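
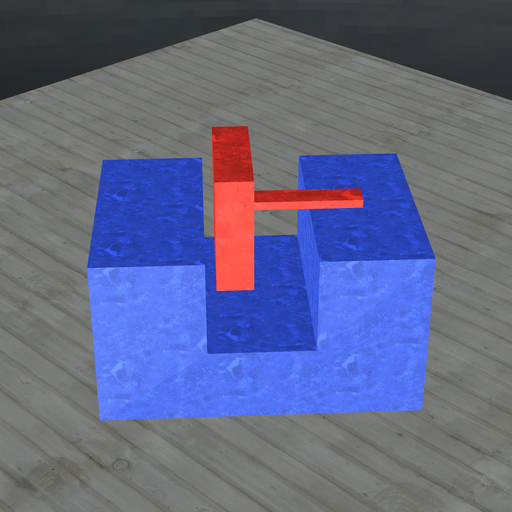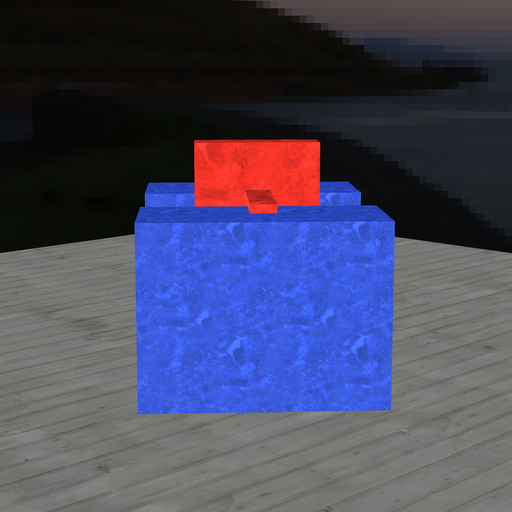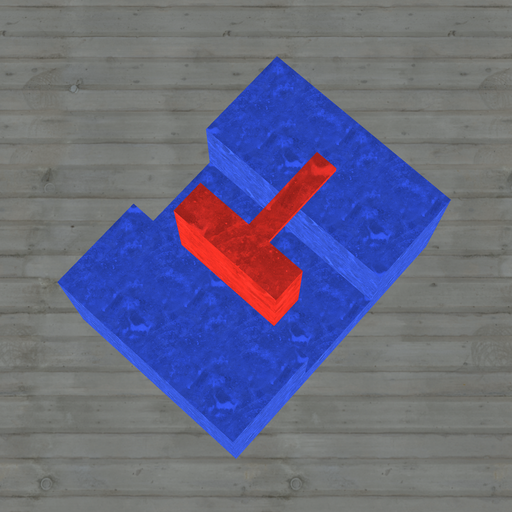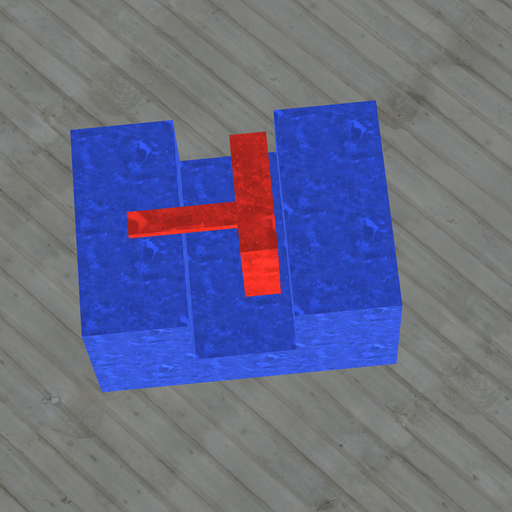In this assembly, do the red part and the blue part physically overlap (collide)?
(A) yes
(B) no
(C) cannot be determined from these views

(B) no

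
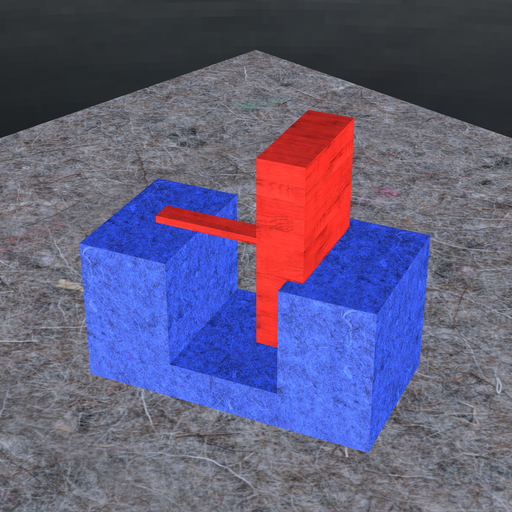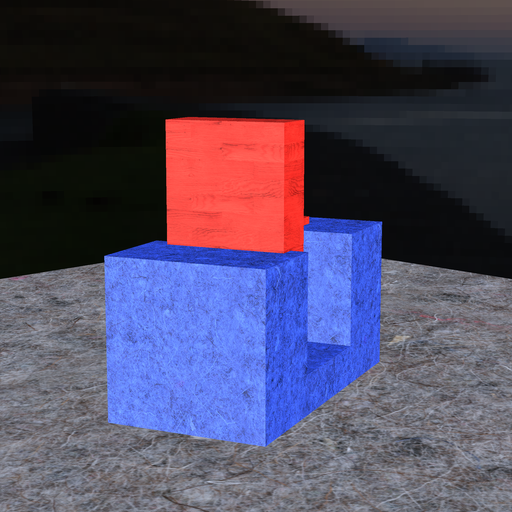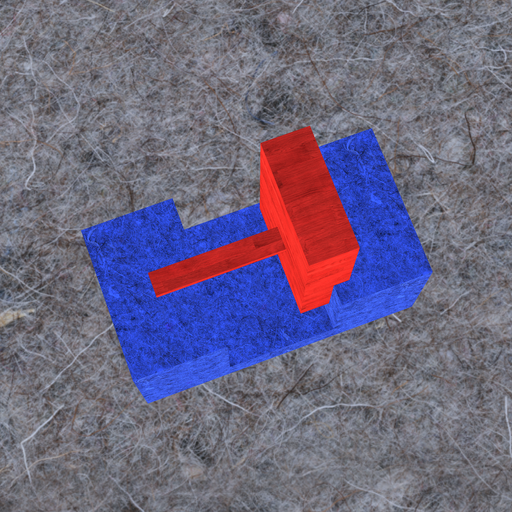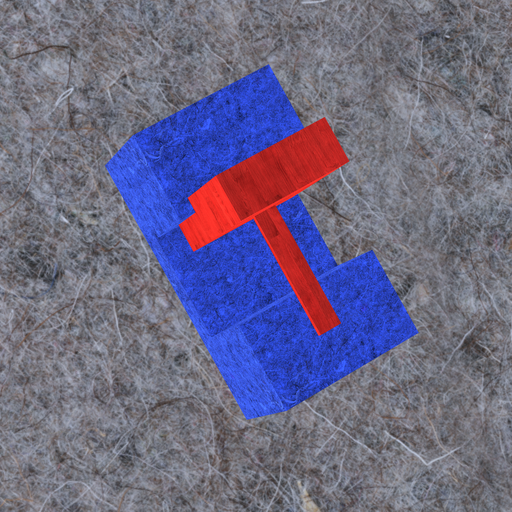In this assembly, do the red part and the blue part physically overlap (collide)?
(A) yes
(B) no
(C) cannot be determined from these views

(A) yes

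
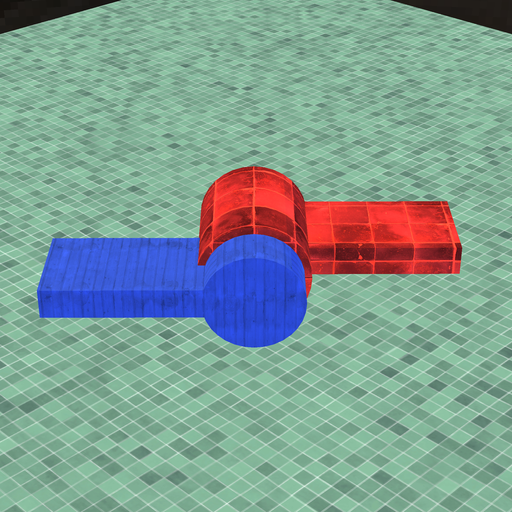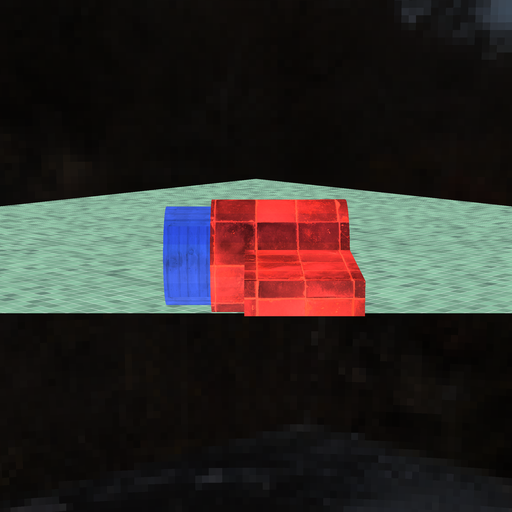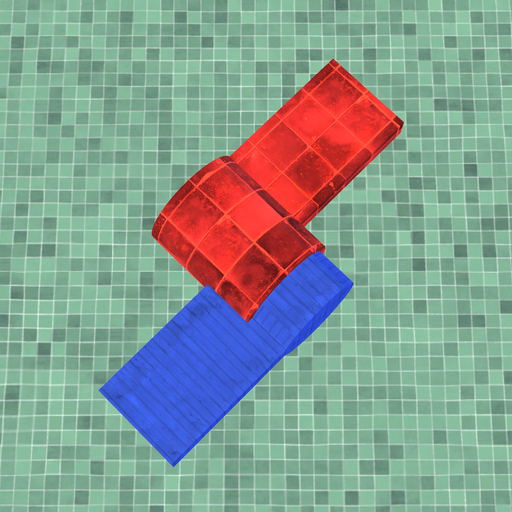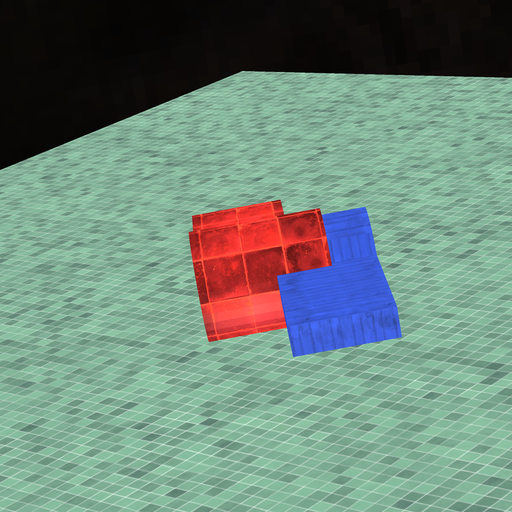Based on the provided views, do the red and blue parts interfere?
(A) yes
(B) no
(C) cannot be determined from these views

(A) yes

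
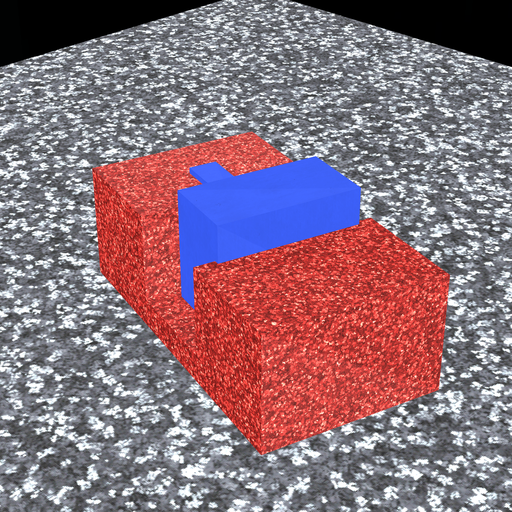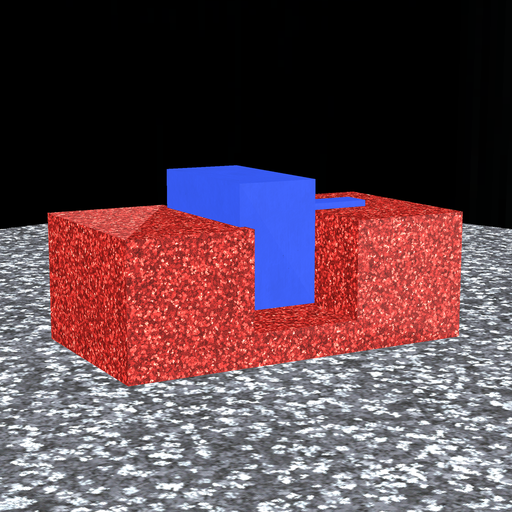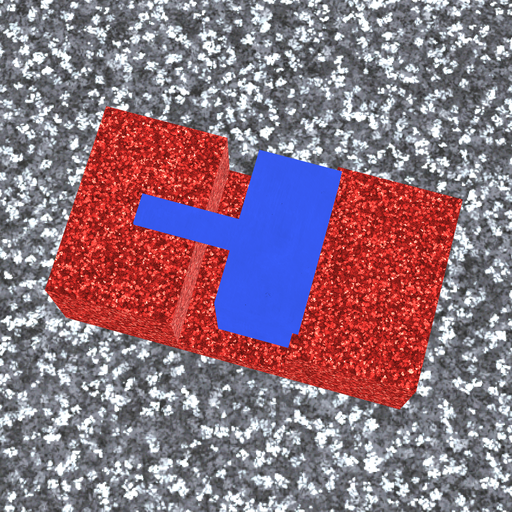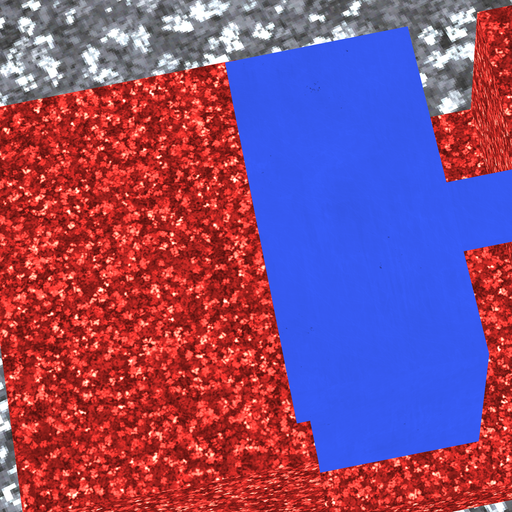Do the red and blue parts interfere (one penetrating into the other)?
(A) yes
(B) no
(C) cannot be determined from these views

(A) yes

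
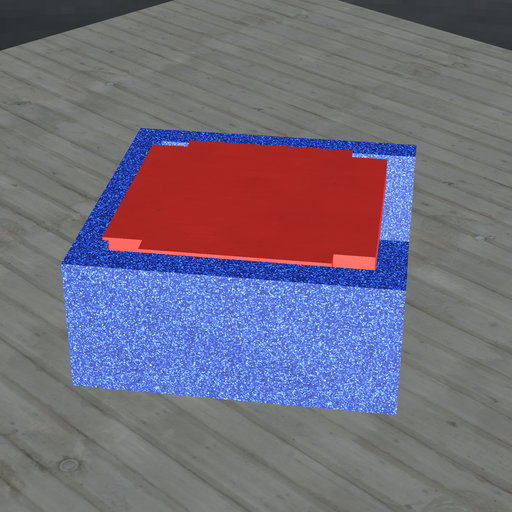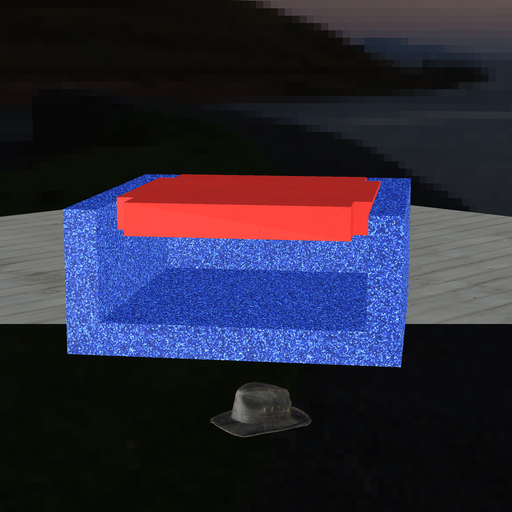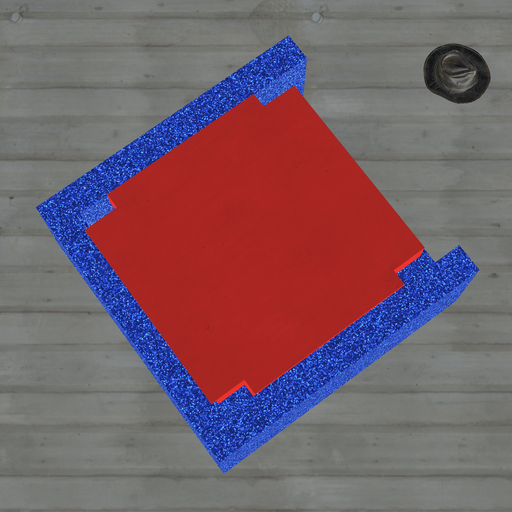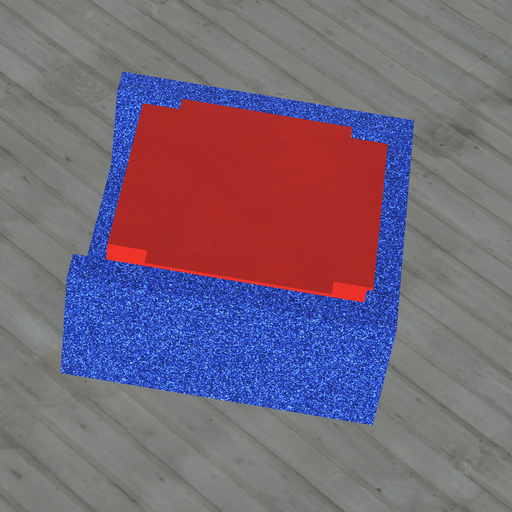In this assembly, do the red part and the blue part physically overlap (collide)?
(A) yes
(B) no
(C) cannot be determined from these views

(A) yes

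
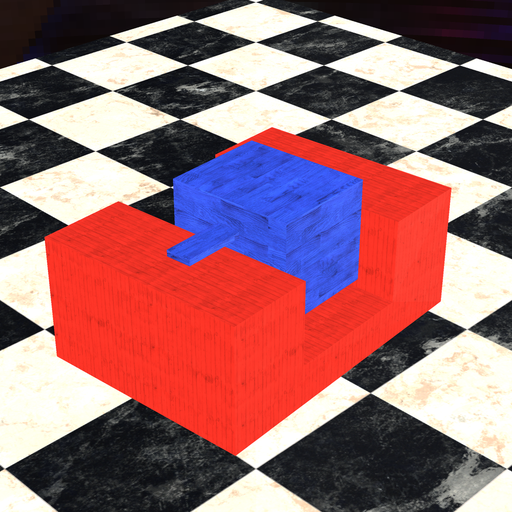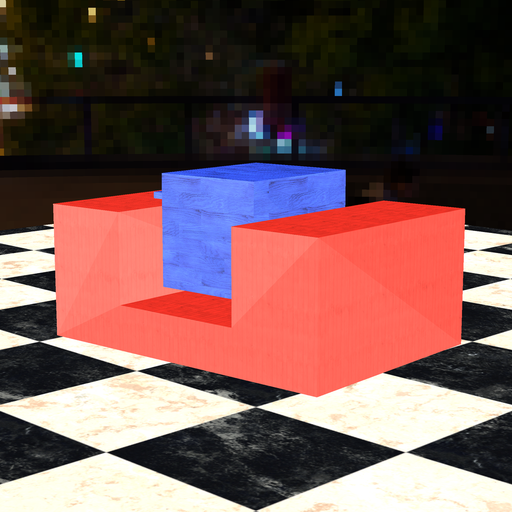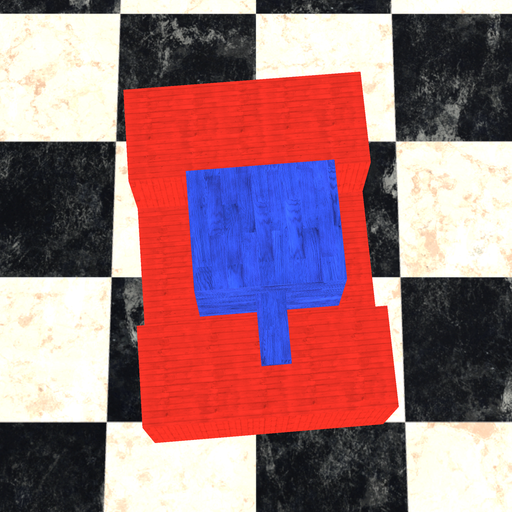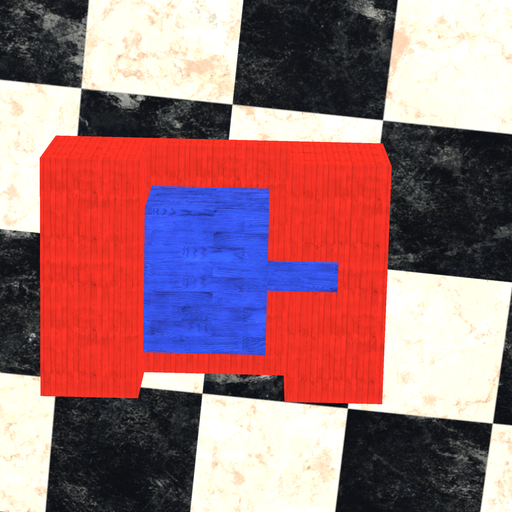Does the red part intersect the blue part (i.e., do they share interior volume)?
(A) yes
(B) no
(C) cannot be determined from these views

(B) no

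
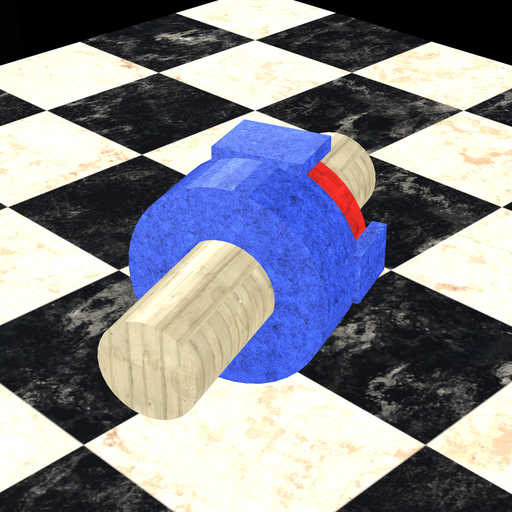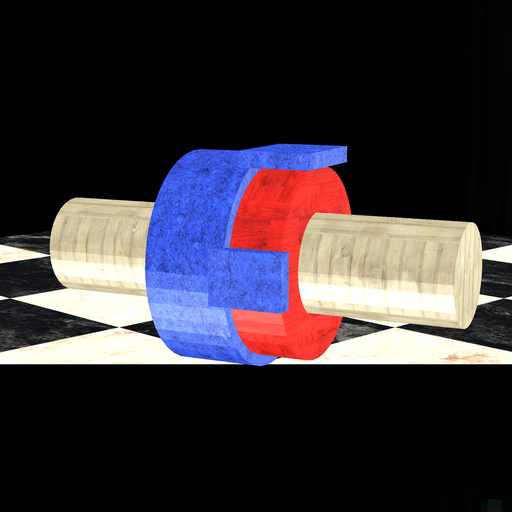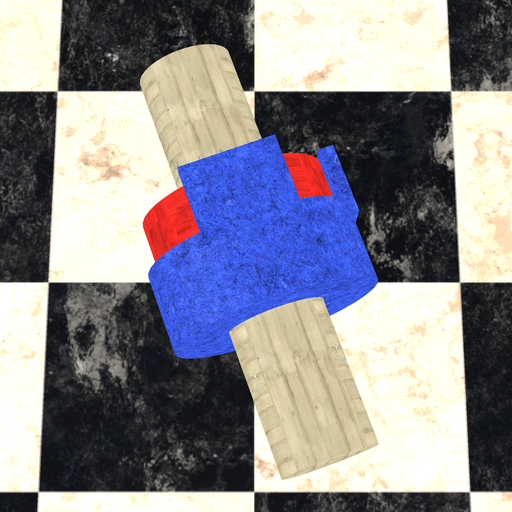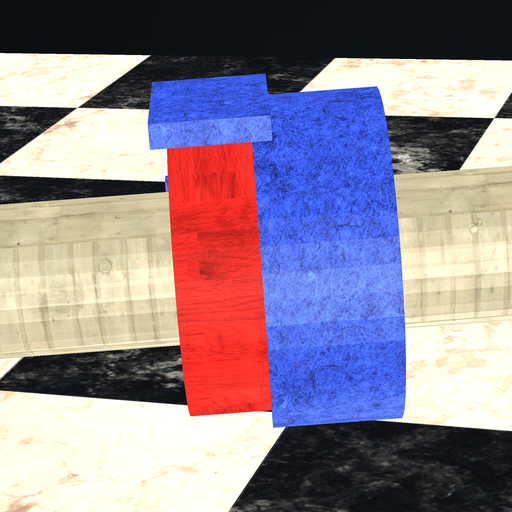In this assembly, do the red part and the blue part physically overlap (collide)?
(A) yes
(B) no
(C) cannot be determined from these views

(A) yes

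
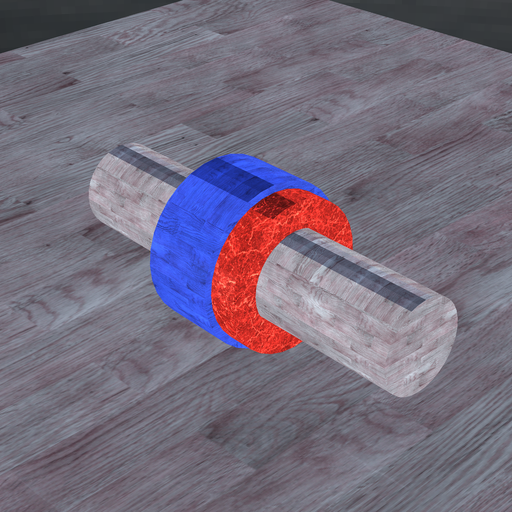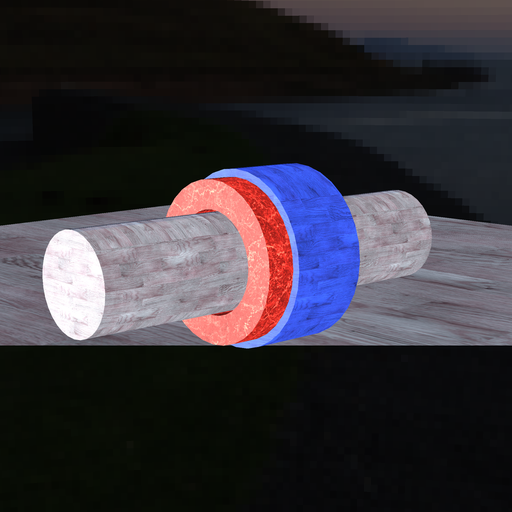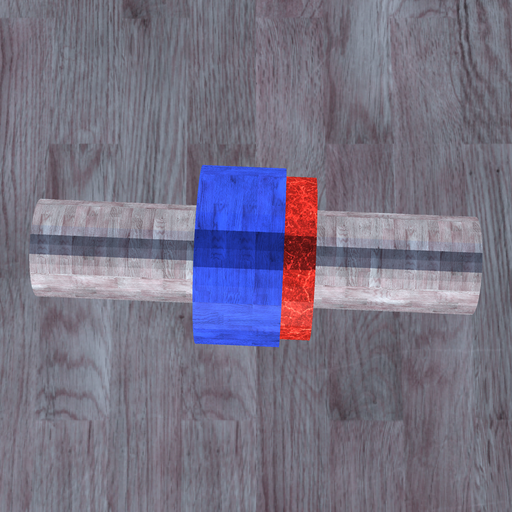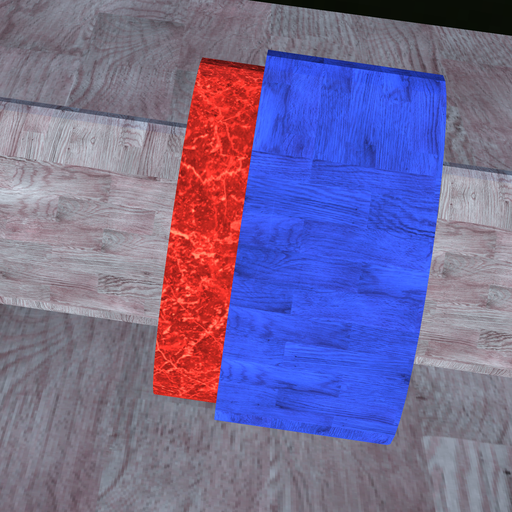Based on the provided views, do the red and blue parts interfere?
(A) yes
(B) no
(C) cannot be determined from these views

(A) yes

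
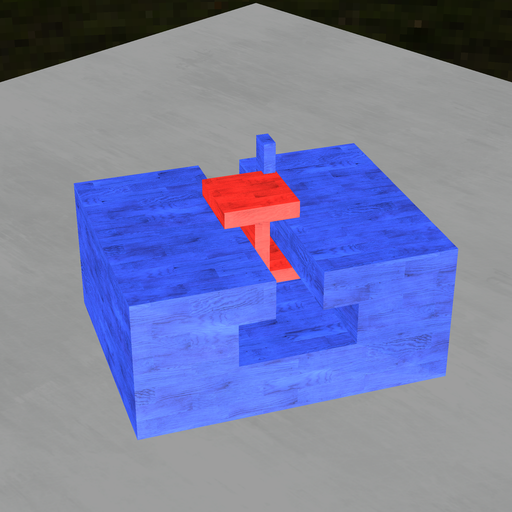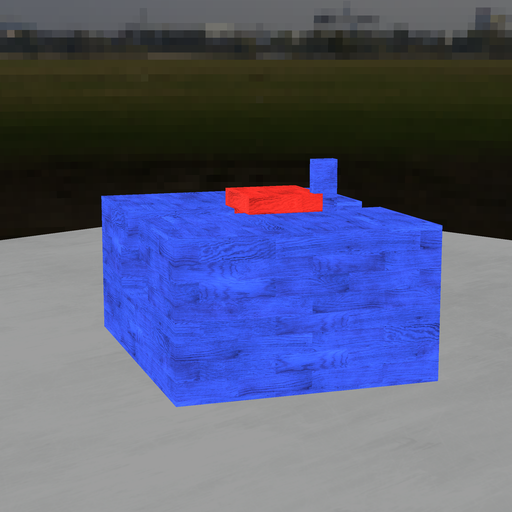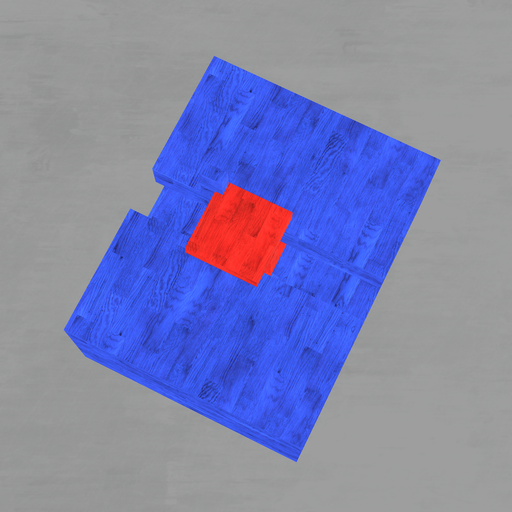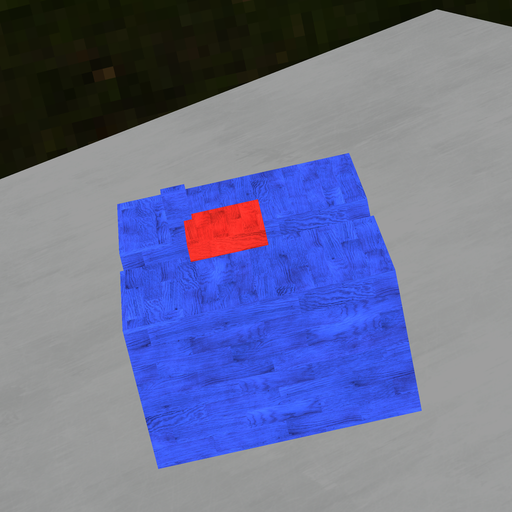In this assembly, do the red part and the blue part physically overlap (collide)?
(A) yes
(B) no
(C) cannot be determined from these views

(A) yes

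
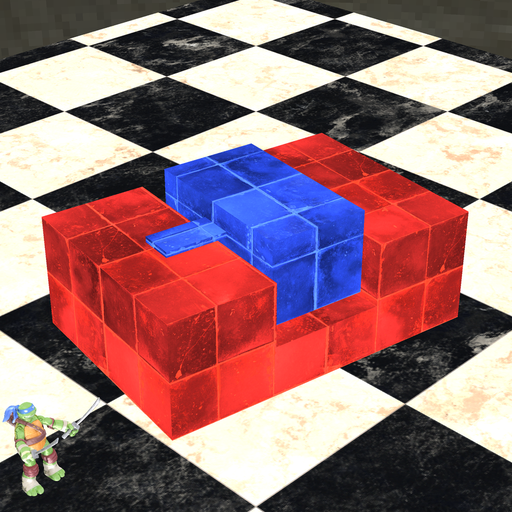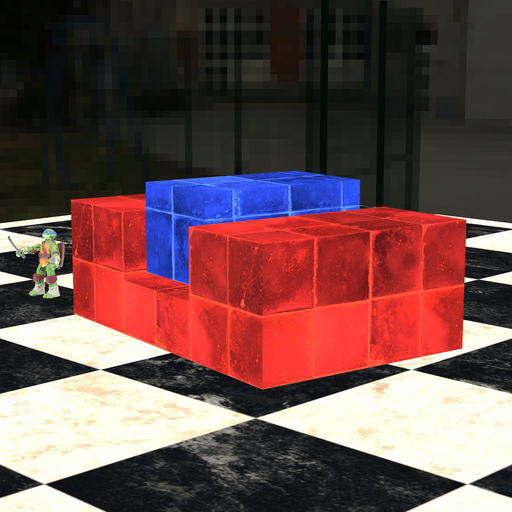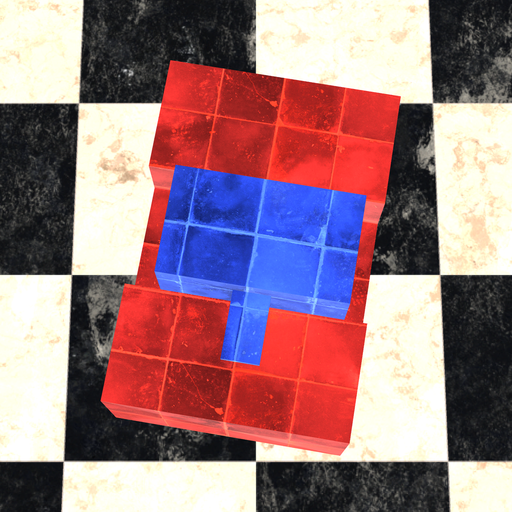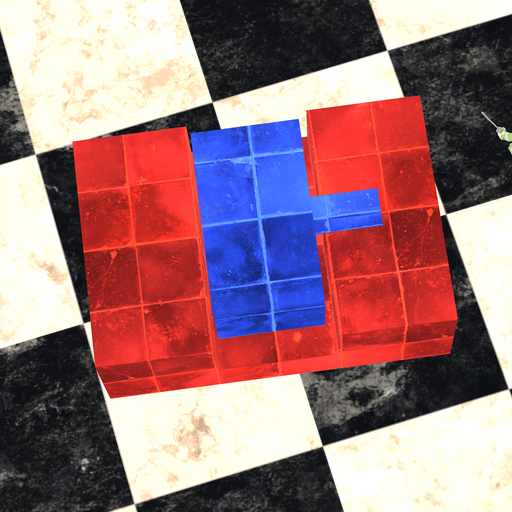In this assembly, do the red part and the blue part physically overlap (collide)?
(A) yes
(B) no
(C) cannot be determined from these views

(B) no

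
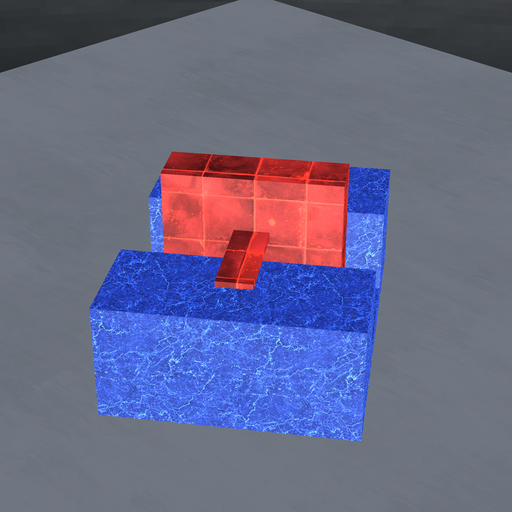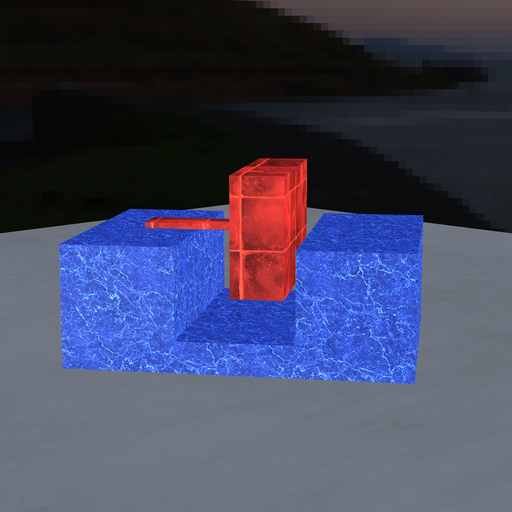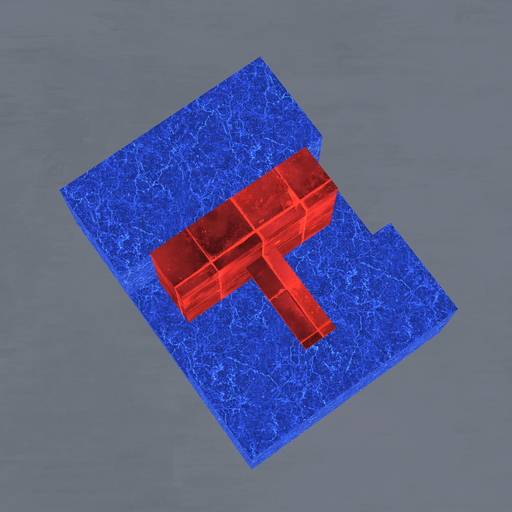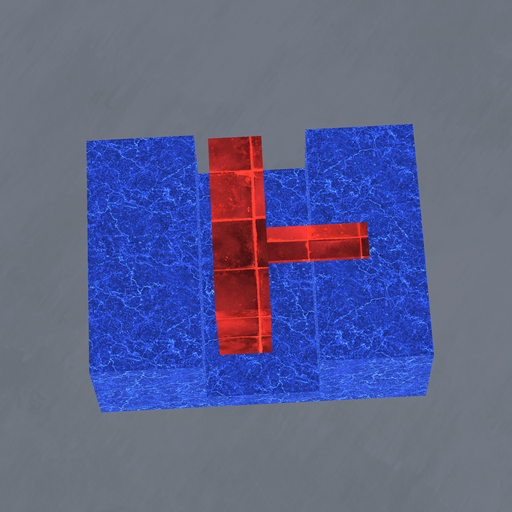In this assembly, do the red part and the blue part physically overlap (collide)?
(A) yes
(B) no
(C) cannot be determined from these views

(B) no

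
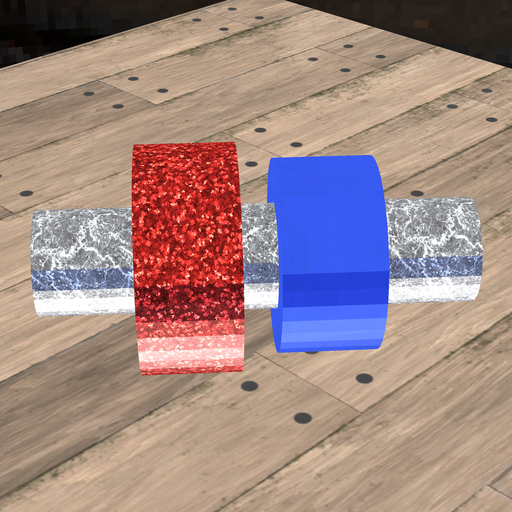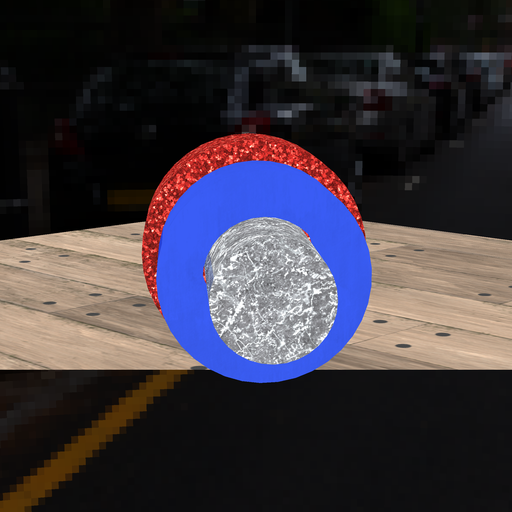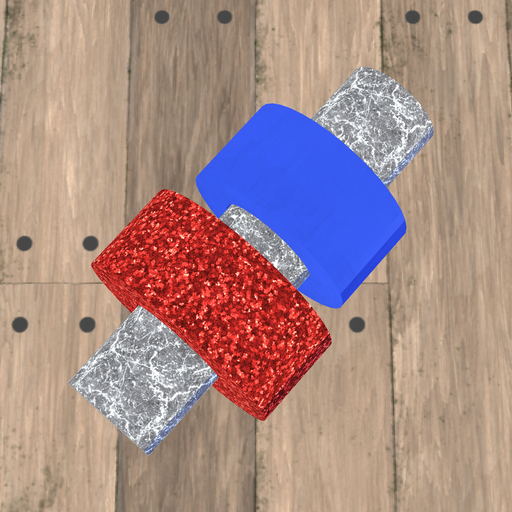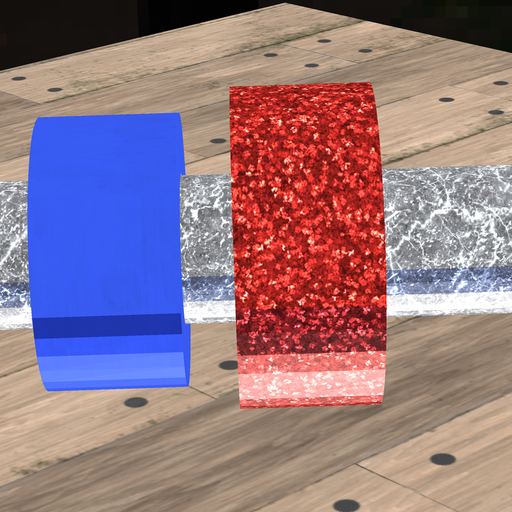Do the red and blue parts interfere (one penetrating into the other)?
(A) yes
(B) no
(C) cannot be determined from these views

(B) no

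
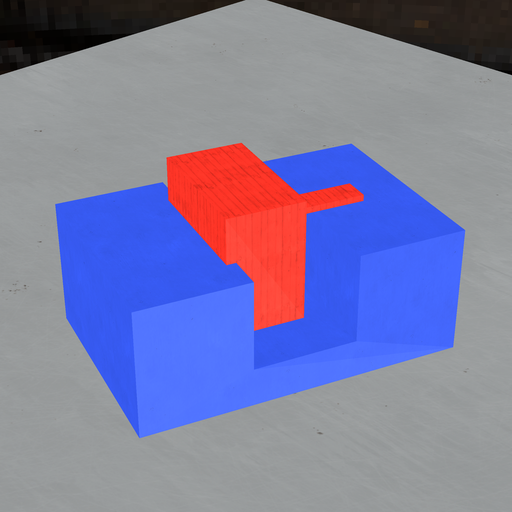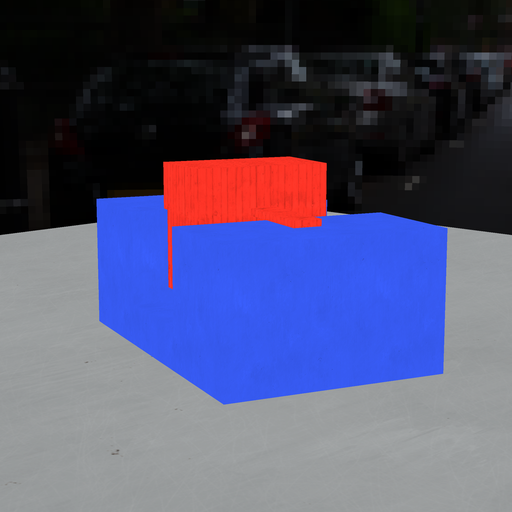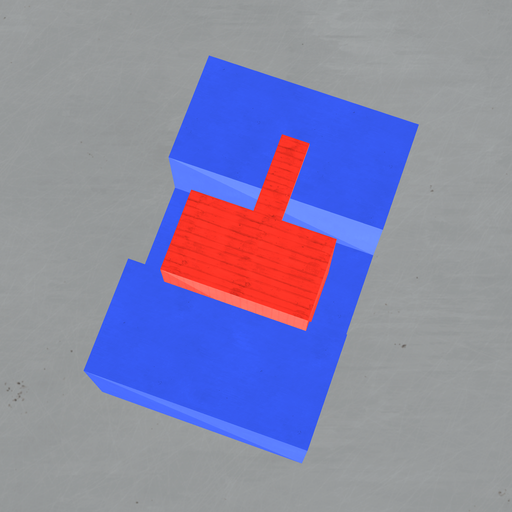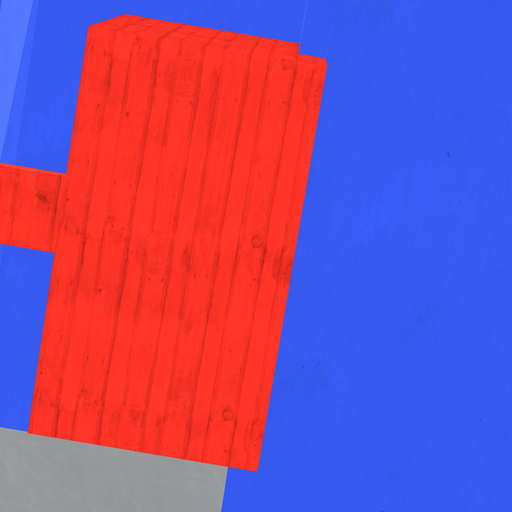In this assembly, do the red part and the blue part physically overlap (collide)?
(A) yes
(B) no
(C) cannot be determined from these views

(A) yes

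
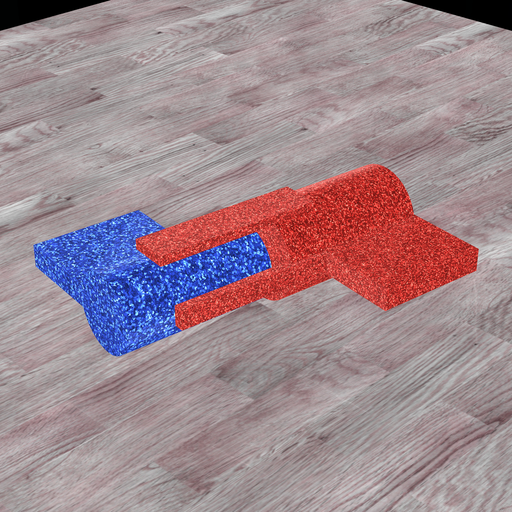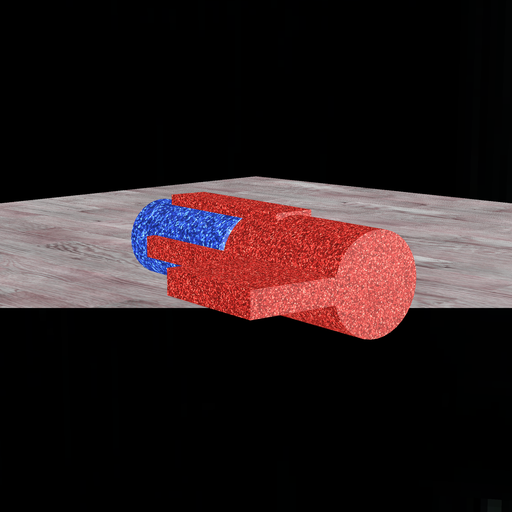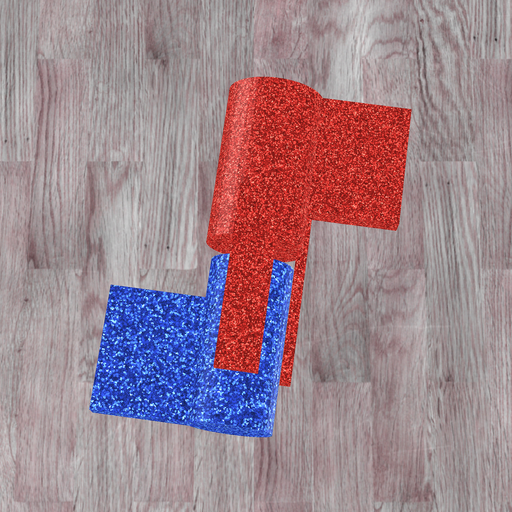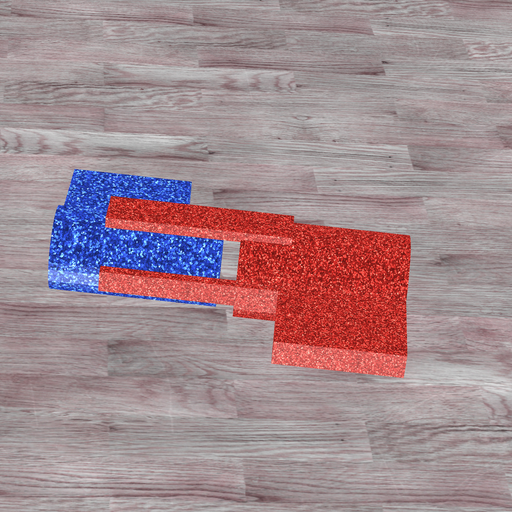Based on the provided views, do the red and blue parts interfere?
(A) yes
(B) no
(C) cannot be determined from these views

(B) no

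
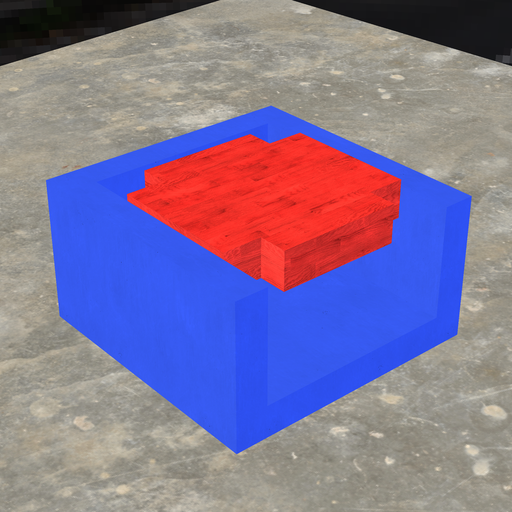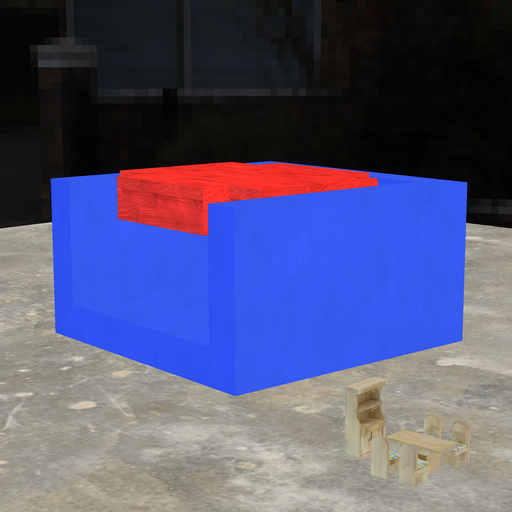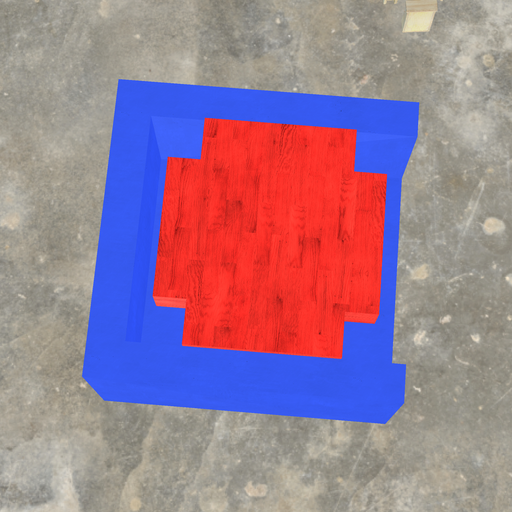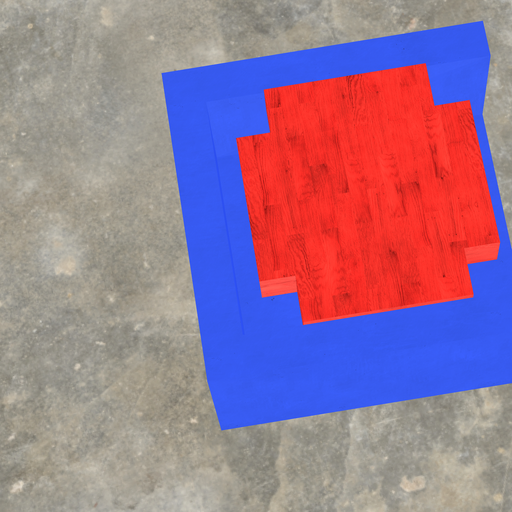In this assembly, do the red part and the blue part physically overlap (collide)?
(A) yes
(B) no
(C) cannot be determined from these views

(B) no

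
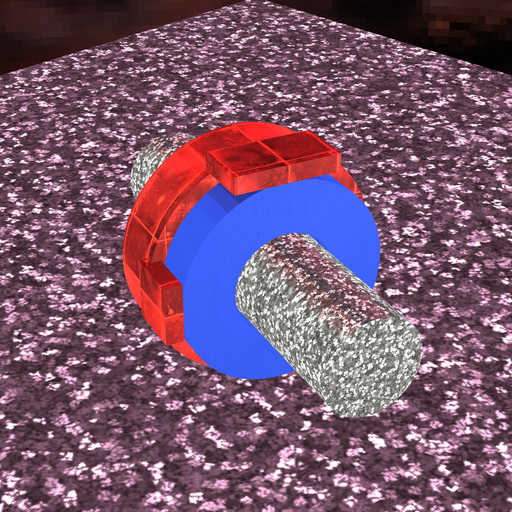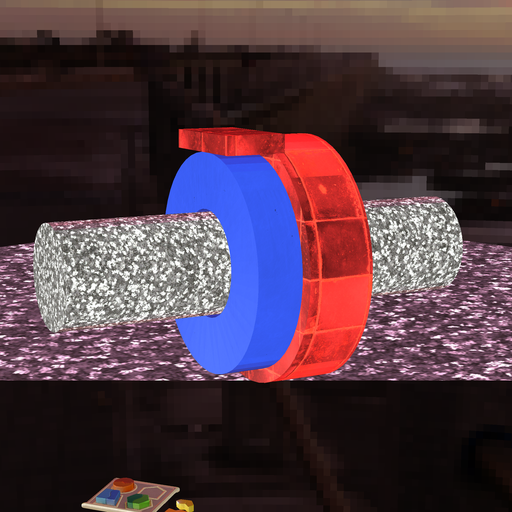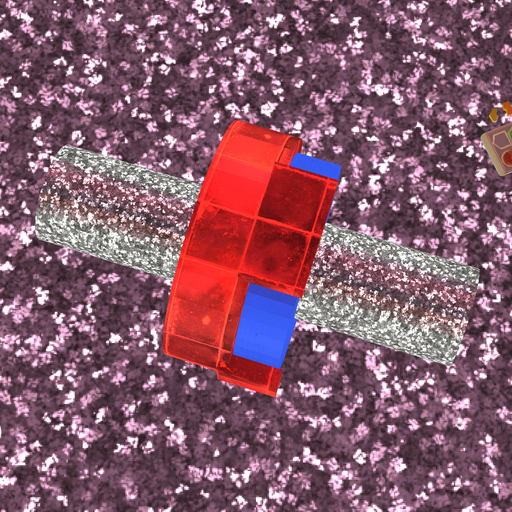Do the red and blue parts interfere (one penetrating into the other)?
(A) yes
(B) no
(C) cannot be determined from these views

(A) yes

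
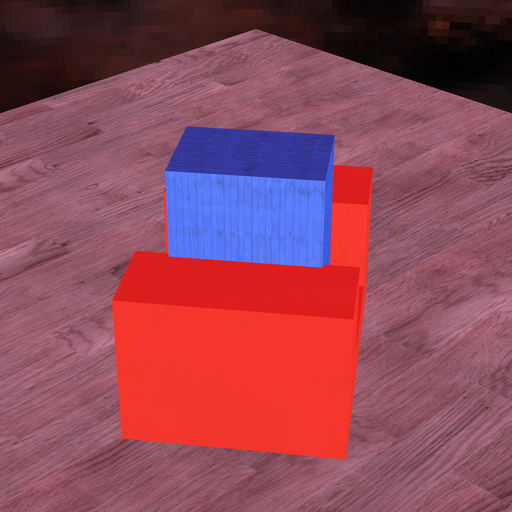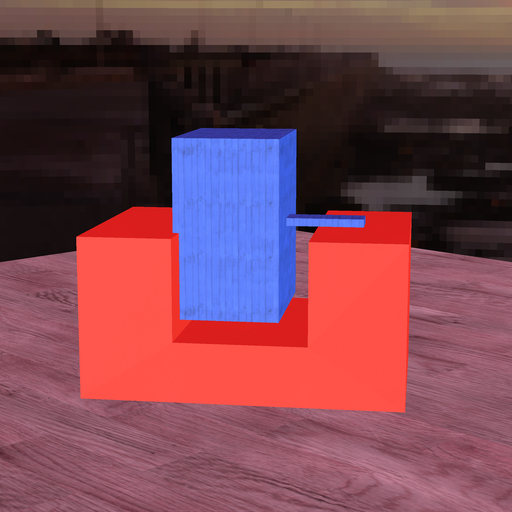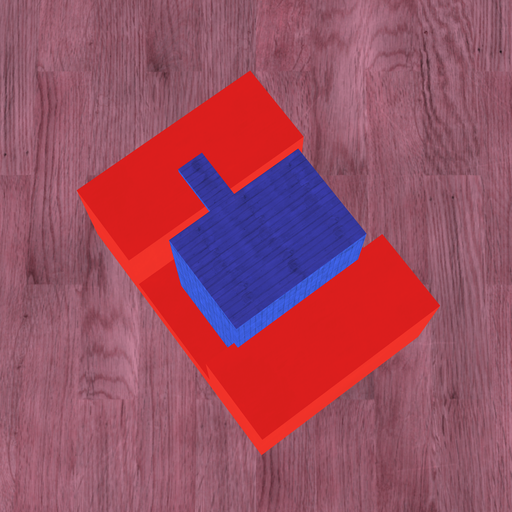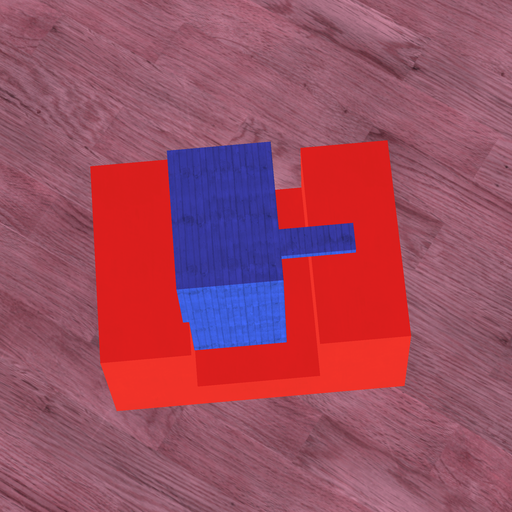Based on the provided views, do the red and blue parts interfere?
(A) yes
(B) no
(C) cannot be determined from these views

(A) yes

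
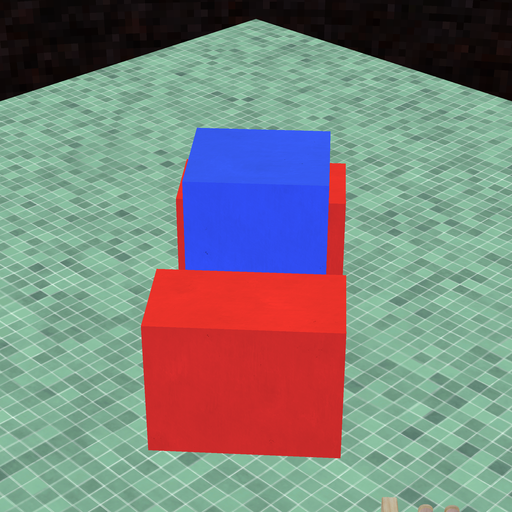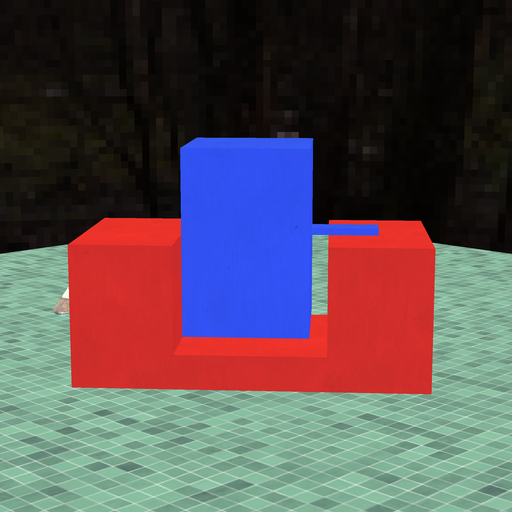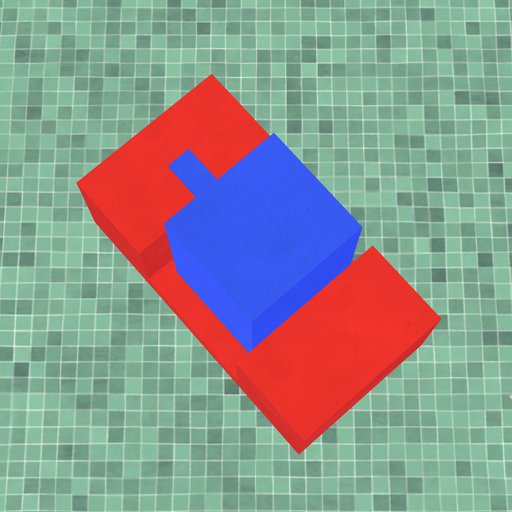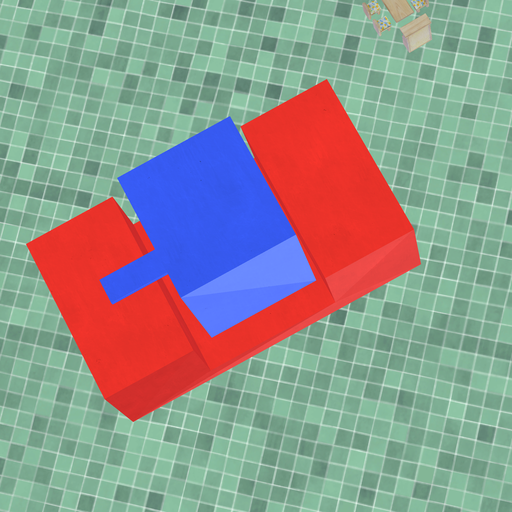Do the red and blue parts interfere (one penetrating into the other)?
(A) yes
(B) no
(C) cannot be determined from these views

(B) no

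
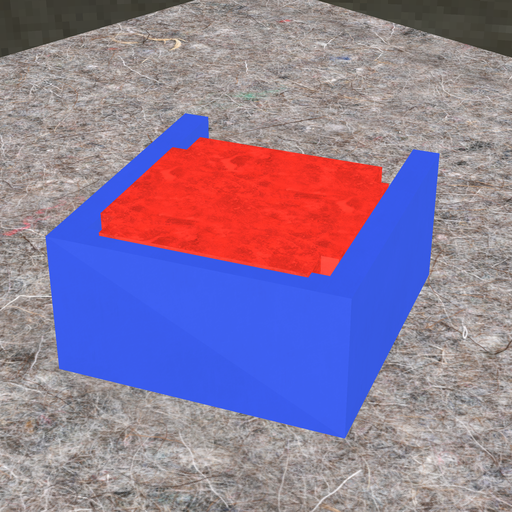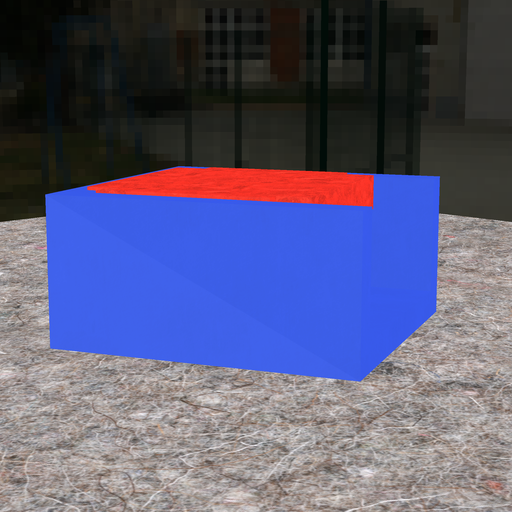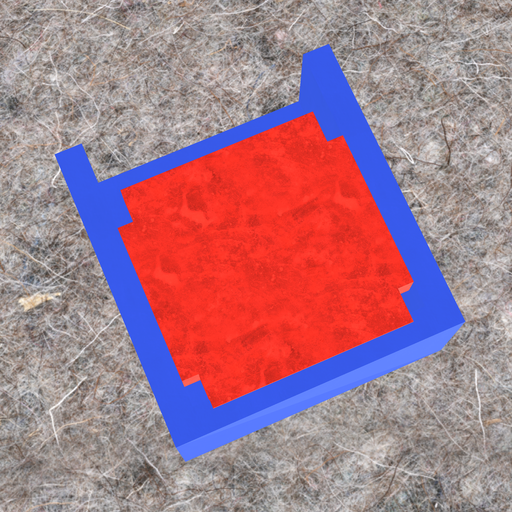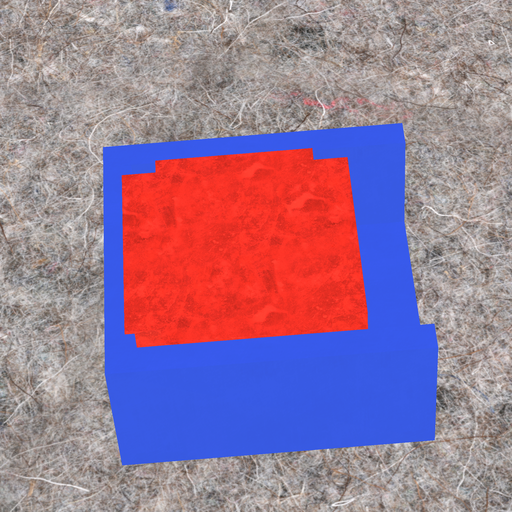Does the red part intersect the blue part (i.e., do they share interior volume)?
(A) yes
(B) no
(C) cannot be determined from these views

(A) yes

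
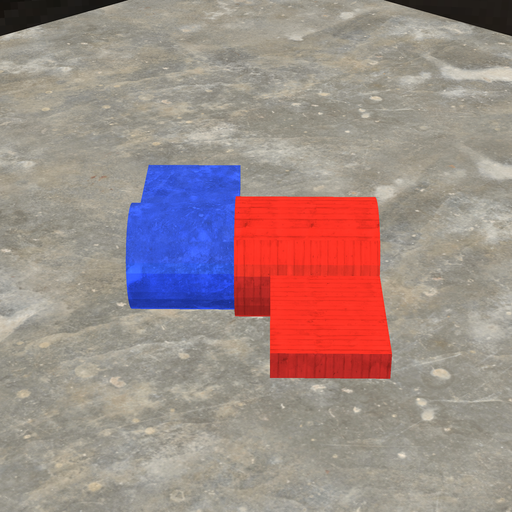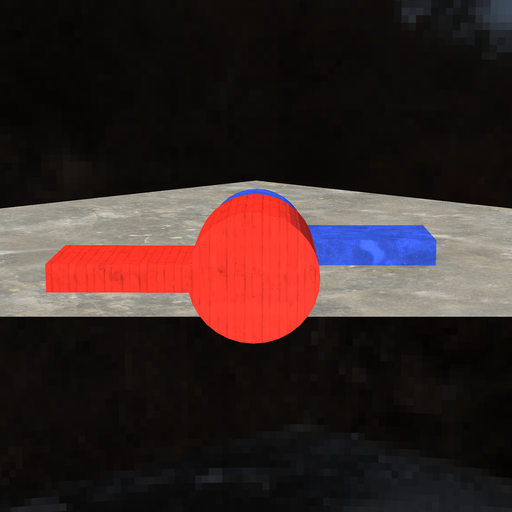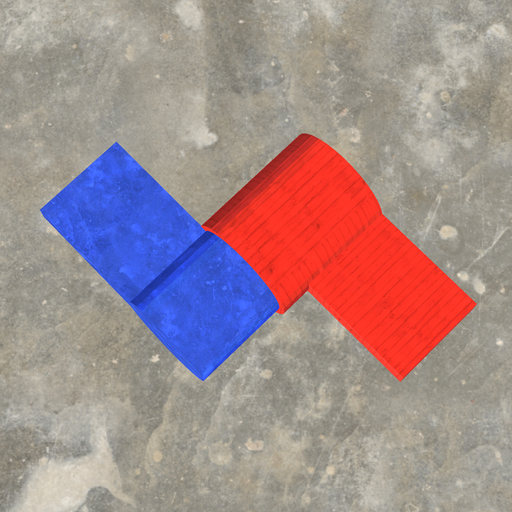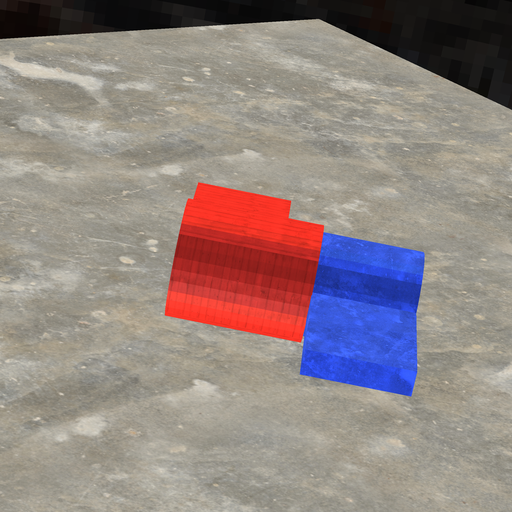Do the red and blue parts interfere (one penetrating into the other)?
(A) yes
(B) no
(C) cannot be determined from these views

(A) yes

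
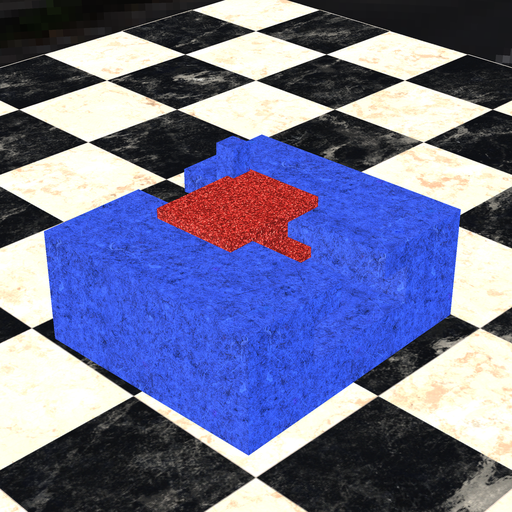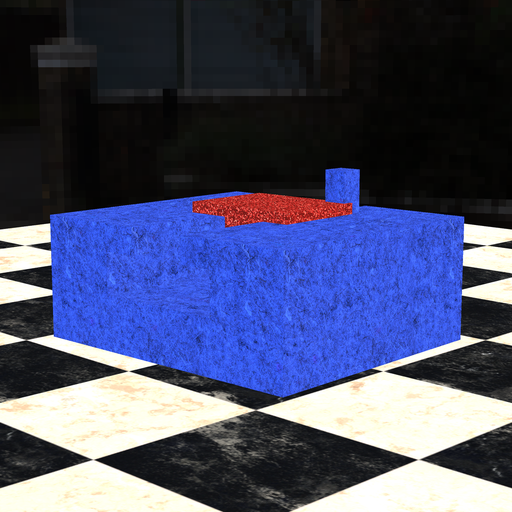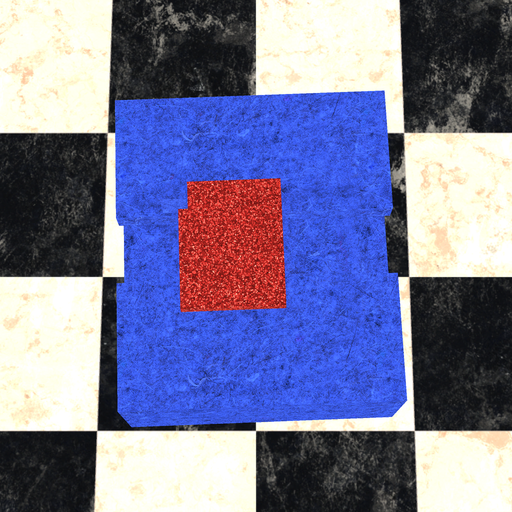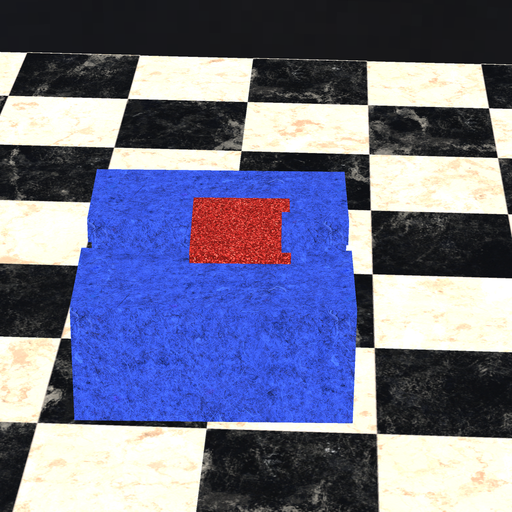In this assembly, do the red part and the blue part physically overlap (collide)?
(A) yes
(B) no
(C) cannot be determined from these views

(A) yes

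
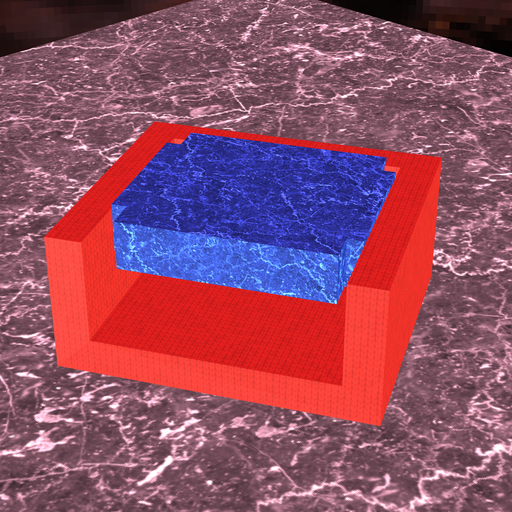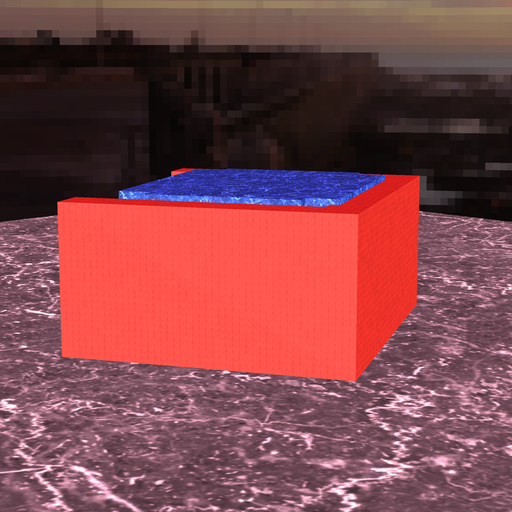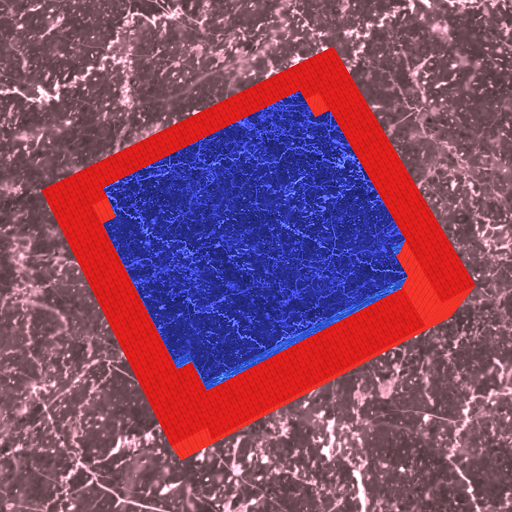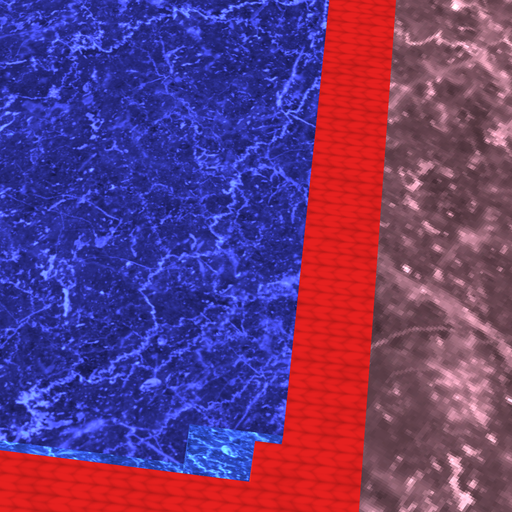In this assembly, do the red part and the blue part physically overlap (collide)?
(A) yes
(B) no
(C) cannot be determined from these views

(A) yes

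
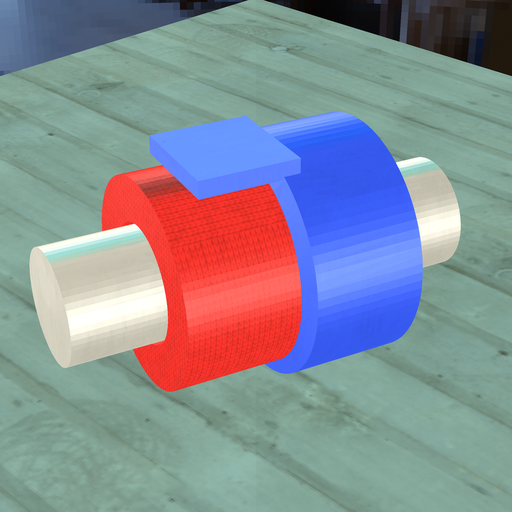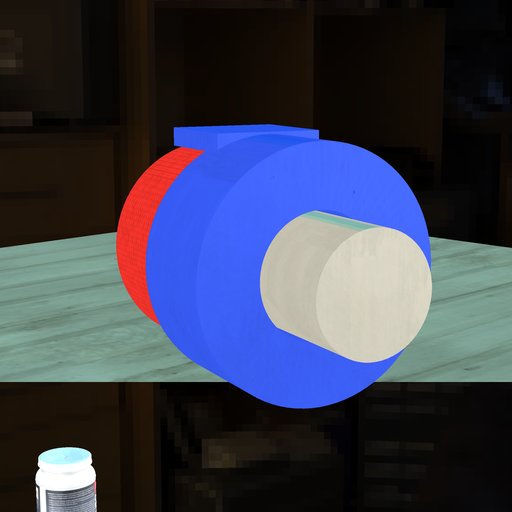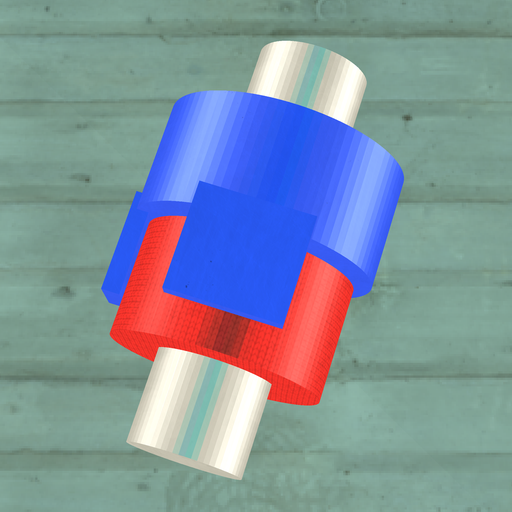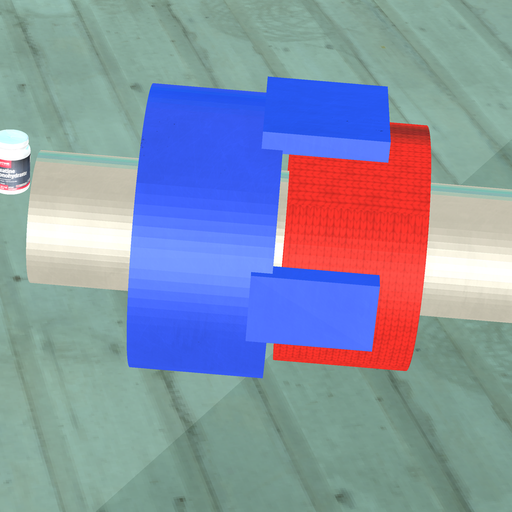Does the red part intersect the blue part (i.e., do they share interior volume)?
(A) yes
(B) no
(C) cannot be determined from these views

(B) no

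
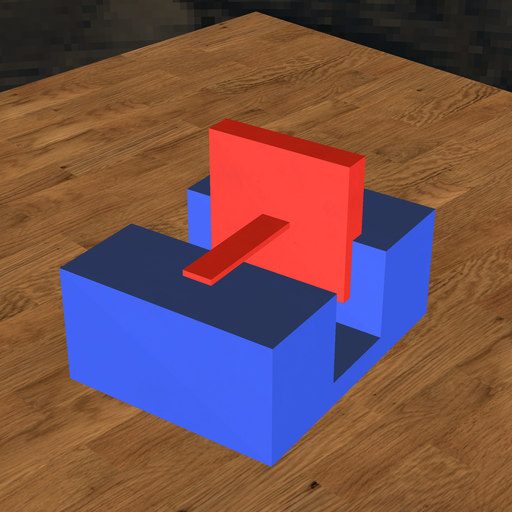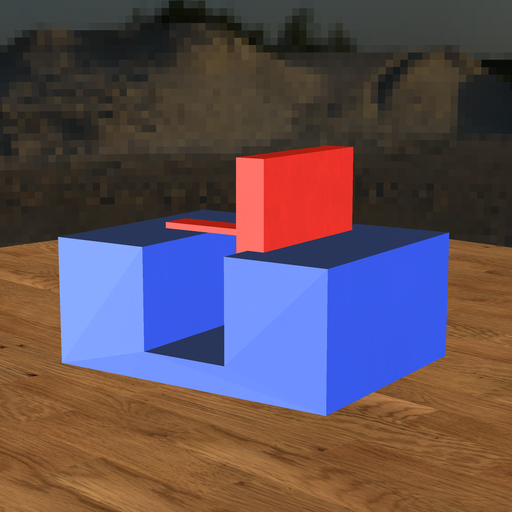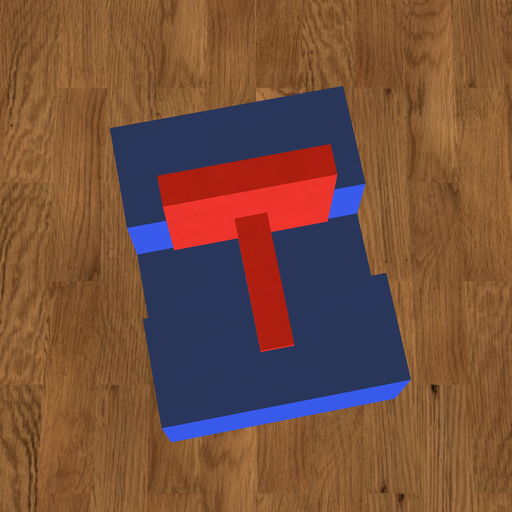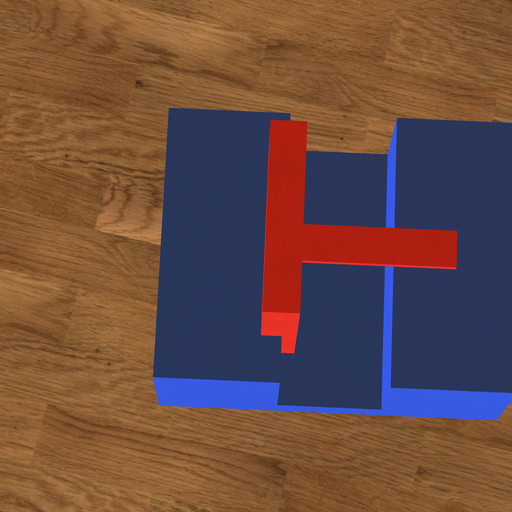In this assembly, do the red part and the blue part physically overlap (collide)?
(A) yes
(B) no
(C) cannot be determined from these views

(A) yes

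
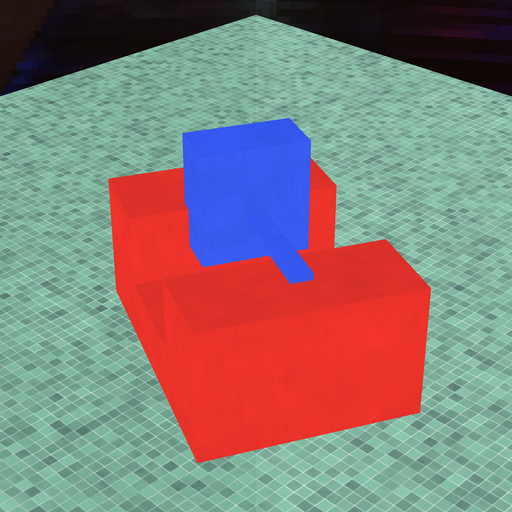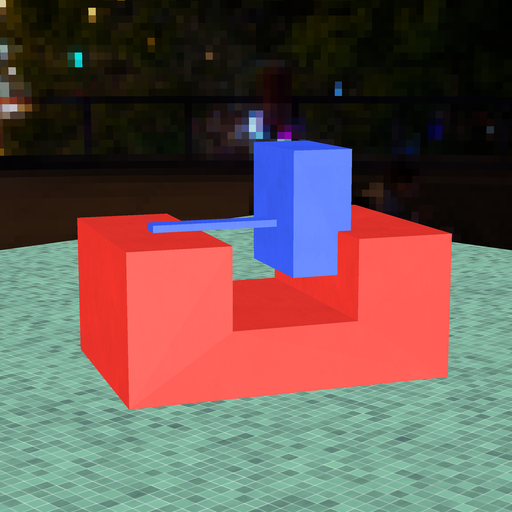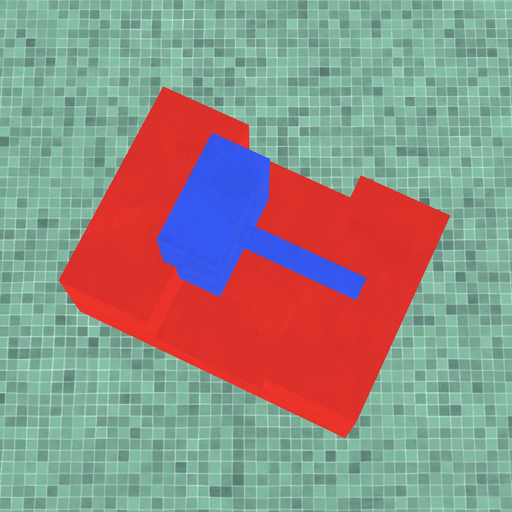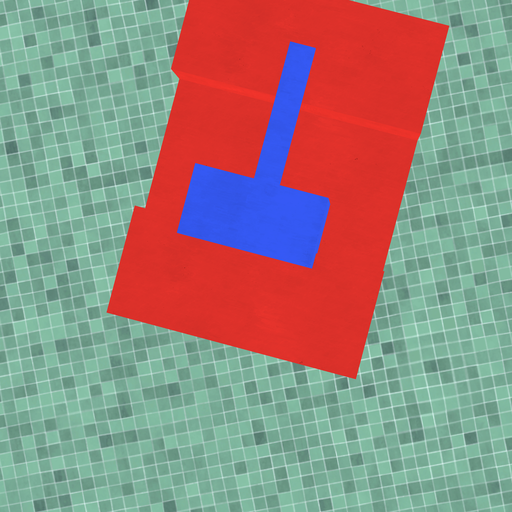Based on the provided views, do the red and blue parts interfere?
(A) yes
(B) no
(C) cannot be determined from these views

(A) yes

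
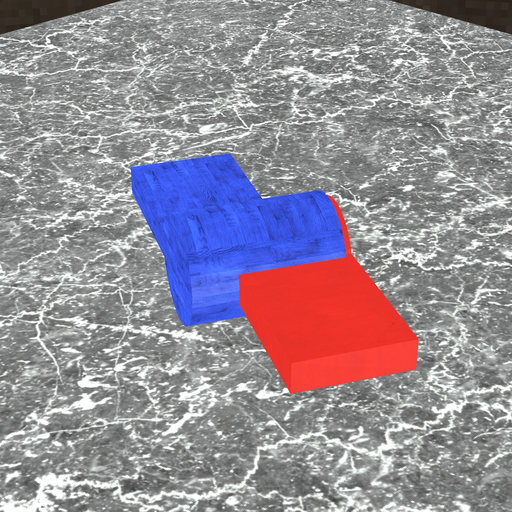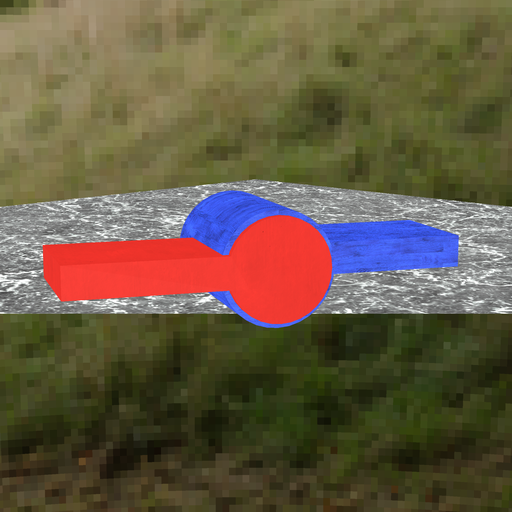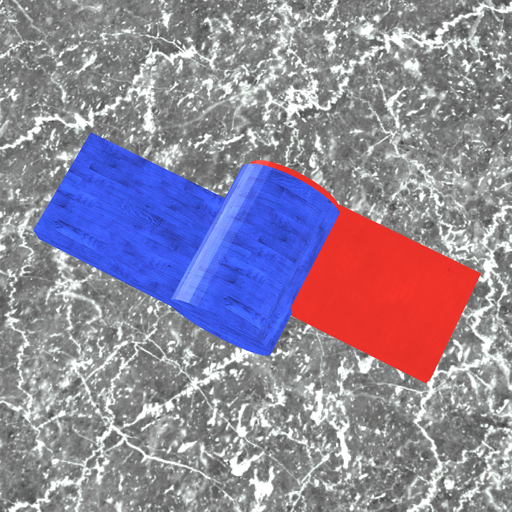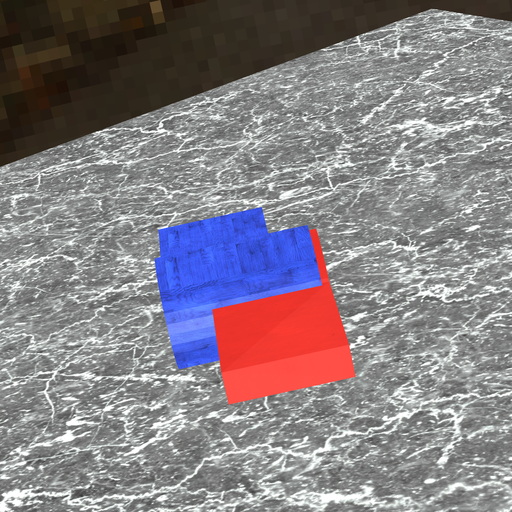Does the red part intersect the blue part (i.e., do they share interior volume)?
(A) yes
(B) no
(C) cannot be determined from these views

(A) yes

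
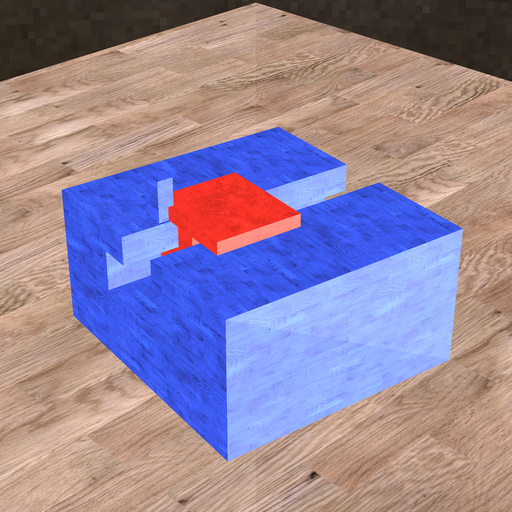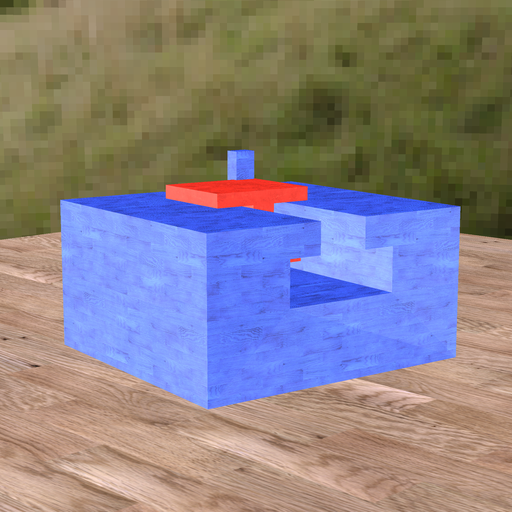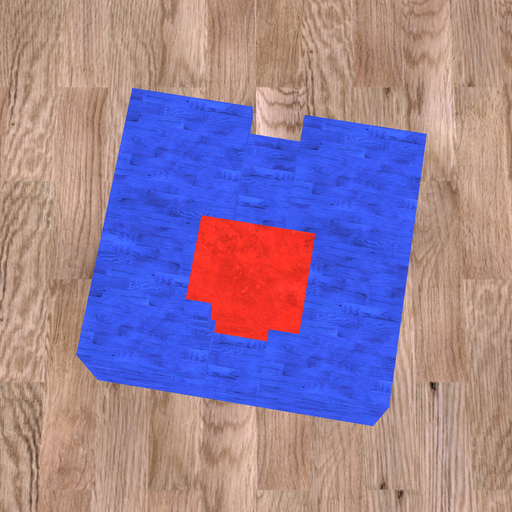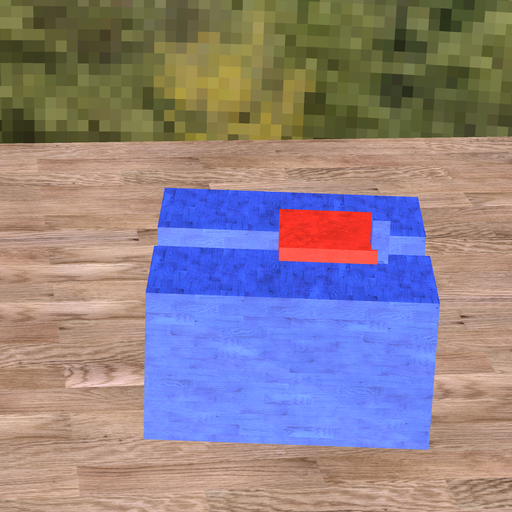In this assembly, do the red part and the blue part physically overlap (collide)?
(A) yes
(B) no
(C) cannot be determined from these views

(A) yes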